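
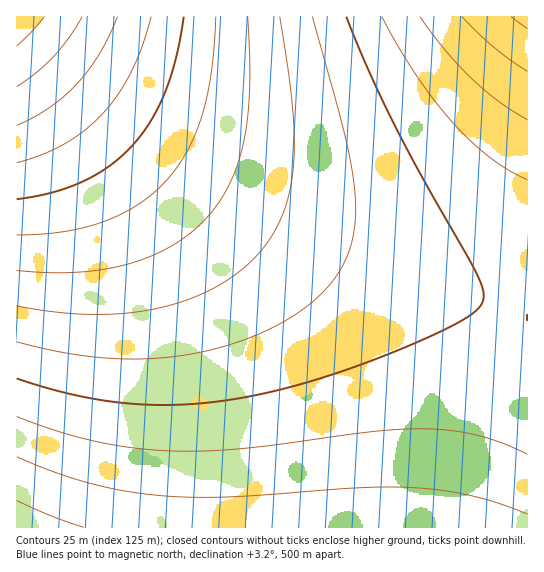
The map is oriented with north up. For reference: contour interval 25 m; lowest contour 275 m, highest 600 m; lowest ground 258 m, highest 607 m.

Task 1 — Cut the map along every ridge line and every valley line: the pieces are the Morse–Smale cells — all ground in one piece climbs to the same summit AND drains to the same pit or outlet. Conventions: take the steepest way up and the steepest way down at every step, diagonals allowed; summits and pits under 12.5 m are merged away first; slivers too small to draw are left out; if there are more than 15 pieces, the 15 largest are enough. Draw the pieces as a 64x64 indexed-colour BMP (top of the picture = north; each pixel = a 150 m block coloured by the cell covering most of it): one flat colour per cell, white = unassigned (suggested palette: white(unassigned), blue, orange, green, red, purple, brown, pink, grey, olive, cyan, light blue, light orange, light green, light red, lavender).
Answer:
<image width="64" height="64" href="data:image/bmp;base64,Qk12CAAAAAAAAHYAAAAoAAAAQAAAAEAAAAABAAQAAAAAAAAIAAATCwAAEwsAABAAAAAAAAAA////ALR3HwAOf/8ALKAsACgn1gC9Z5QAS1aMAMJ34wB/f38AIr28AM++FwDox64AeLv/AIrfmACWmP8A1bDFABEREREREREREREREREREREREREREREREREREREREREREREREREREREREREREREREREREREREREREREREREREREREREREREREREREREREREREREREREREREREREREREREREREREREREREREREREREREREREREREREREREREREREREREREREREREREREREREREREREREREREREREREREREREREREREREREREREREREREREREREREREREREREREREREREREREREREREREREREREREREREREREREREREREREREREREREREREREREREREREREREREREREREREREREREREREREREREREREREREREREREREREREREREREREREREREREREREREREREREREREREREREREREREREREREREREREREREREREREREREREREREREREREREREREREREREREREREREREREREREREREREREREREREREREREREREREREREREREREREREREREREREREREREREREREREREREREREREREREREREREREREREREREREREREREREREREREREREREREREREREREREREREREREREREREREREREREREREREREREREREREREREREREREREREREREREREREREREREREREREREREREREREREREREREREREREREREREREREREREREREREREREREREREREREREREREREREREREREREREREREREREREREREREREREREREREREREREREREREREREREREREREREREREREREREREREREREREREREREREREREREREREREREREREREREREREREREREREREREREREREREREREREREREREREREREREREREREREREREREREREREREREREREREREREREREREREREREREREREREREREREREREREREREREREREREREREREREREREREREREREREREREREREREREREREREREREREREREREREREREREREREREREREREREREREREREREREREREREREREREREREREREREREREREREREREREREREREREREREREREREREREREREREREREREREREREREREREREREREREREREREREREREREREREREREREREREREREREREREiEREREREREREREREREREREREREREREREREREREREiIiIRERERERERERERERERERERERERERERERERERESIiIiIhERERERERERERERERERERERERERERERERERIiIiIiIiEREREREREREREREREREREREREREREREREiIiIiIiIiIRERERERERERERERERERERERERERERESIiIiIiIiIiIhERERERERERERERERERERERERERERIiIiIiIiIiIiIiERERERERERERERERERERERERERESIiIiIiIiIiIiIiIRERERERERERERERERERERERERIiIiIiIiIiIiIiIiIhERERERERERERERERERERERESIiIiIiIiIiIiIiIiIiEREREREREREREREREREREREiIiIiIiIiIiIiIiIiIiIRERERERERERERERERERERIiIiIiIiIiIiIiIiIiIiIhERERERERERERERERERESIiIiIiIiIiIiIiIiIiIiIiEREREREREREREREREREiIiIiIiIiIiIiIiIiIiIiIiIRERERERERERERERERIiIiIiIiIiIiIiIiIiIiIiIiIhERERERERERERERERIiIiIiIiIiIiIiIiIiIiIiIiIiERERERERERERERESIiIiIiIiIiIiIiIiIiIiIiIiIiIRERERERERERERESIiIiIiIiIiIiIiIiIiIiIiIiIiIhEREREREREREREiIiIiIiIiIiIiIiIiIiIiIiIiIiIiEREREREREREREiIiIiIiIiIiIiIiIiIiIiIiIiIiIiIRERERERERERIiIiIiIiIiIiIiIiIiIiIiIiIiIiIiIhERERERERERIiIiIiIiIiIiIiIiIiIiIiIiIiIiIiIiERERERERERIiIiIiIiIiIiIiIiIiIiIiIiIiIiIiIiIRERERERESIiIiIiIiIiIiIiIiIiIiIiIiIiIiIiIiIhERERERESIiIiIiIiIiIiIiIiIiIiIiIiIiIiIiIiIiERERERESIiIiIiIiIiIiIiIiIiIiIiIiIiIiIiIiIiIRERERESIiIiIiIiIiIiIiIiIiIiIiIiIiIiIiIiIiIhERERESIiIiIiIiIiIiIiIiIiIiIiIiIiIiIiIiIiIiERERESIiIiIiIiIiIiIiIiIiIiIiIiIiIiIiIiIiIiIRERESIiIiIiIiIiIiIiIiIiIiIiIiIiIiIiIiIiIiIhERESIiIiIiIiIiIiIiIiIiIiIiIiIiIiIiIiIiIiIiERESIiIiIiIiIiIiIiIiIiIiIiIiIiIiIiIiIiIiIiIRESIiIiIiIiIiIiIiIiIiIiIiIiIiIiIiIiIiIiIiIhESIiIiIiIiIiIiIiIiIiIiIiIiIiIiIiIiIiIiIiIiESIiIiIiIiIiIiIiIiIiIiIiIiIiIiIiIiIiIiIiIiISIiIiIiIiIiIiIiIiIiIiIiIiIiIiIiIiIiIiIiIiIiIiIiIiIiIiIiIiIiIiIiIiIiIiIiIiIiIiIiIiIiIi"/>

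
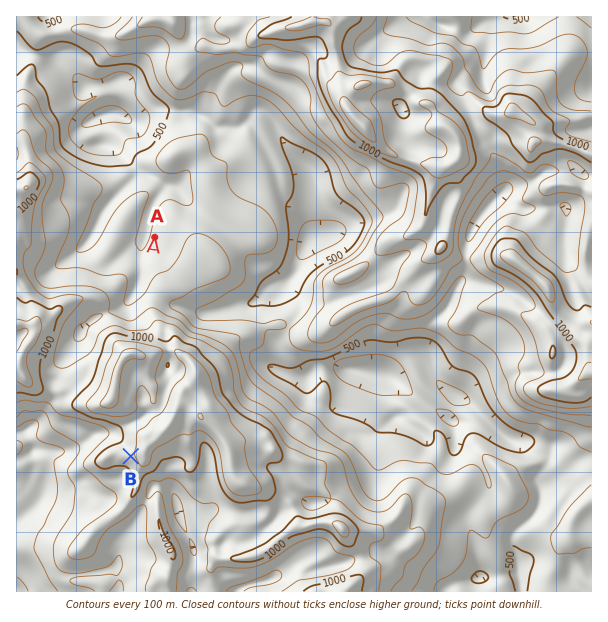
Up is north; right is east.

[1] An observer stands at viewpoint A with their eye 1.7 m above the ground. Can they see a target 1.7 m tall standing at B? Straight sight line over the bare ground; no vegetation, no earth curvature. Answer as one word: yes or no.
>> no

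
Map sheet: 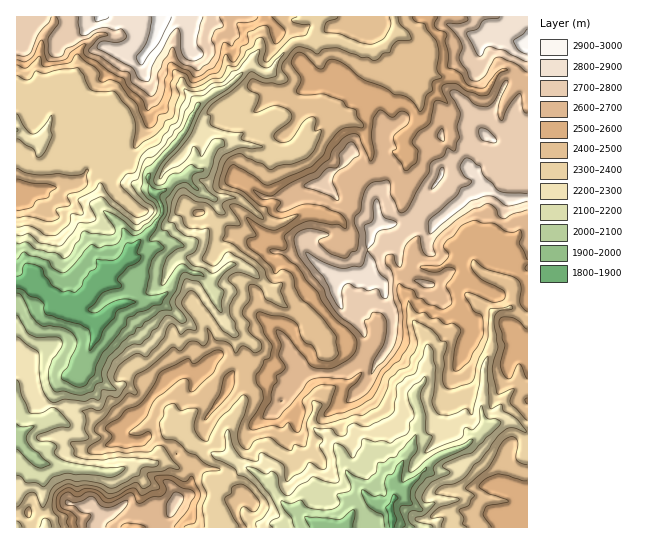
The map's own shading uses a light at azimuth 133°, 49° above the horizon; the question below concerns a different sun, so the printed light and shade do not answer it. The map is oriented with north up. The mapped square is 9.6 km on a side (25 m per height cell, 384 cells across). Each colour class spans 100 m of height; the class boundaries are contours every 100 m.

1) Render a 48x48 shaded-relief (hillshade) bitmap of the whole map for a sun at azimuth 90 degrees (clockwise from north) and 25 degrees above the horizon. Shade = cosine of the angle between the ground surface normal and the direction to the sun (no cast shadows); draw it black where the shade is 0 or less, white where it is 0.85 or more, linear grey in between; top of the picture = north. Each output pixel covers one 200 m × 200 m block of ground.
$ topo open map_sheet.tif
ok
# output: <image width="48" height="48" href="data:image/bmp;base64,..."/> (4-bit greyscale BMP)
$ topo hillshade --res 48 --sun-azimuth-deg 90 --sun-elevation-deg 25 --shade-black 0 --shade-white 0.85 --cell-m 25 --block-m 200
<image width="48" height="48" href="data:image/bmp;base64,Qk32BAAAAAAAAHYAAAAoAAAAMAAAADAAAAABAAQAAAAAAIAEAAATCwAAEwsAABAAAAAAAAAAAAAAABEREQAiIiIAMzMzAERERABVVVUAZmZmAHd3dwCIiIgAmZmZAKqqqgC7u7sAzMzMAN3d3QDu7u4A////AEiRABa7l2aszaZqy7vKh2NK1gAyNFRFeFlwAUZ6qHWM7pV4re2VaKh7swIBRERXdjhABWuDmVNc/pVoz9llerq6lxAUQyRWZldAFVmROEA57qZq3WaoiJuXuRADVDJGeJhiRmiEIwCJvaiL2SWpaMt6yFMCQwFImal1Z3d3QjRVipvLdjSZfMeLuEhgNDInmblDNFZ3ZmQmq8pkh0WIraaamlSmE0MVq0REMiNmeKdqqJk1lleLzHeoipNJpyACrQFVZjAliLuZZrgkl2adyGqXeac1i6MBe2VFYwAmmrunNsohZ3fNhpl4icg1eapSRlaGQ0MiStuXRKthA5rLRpiKqrk0iKllECWIVnQSNquHZGulAGzcUVmrzMckeLhDEUe6h1IiE0mWd1i4IDrccyW97cYTaLgkQlndqDEAEkaYeXenI1eblkN9/ckgSLoTeFrduVAARDRoeaiXQ1Zohnlr7LtgGNoSeHrcy3AANkNGZqp3YzOclSVmzd1wBtwheKq7zJMAJUJVZWuXcQbMlkJEje6SA71gR7qJvMcQIzJWZ3mWMBm6hkFGXP+TIo2AR8qHm7cyIiFXRapREmq5ZCFoXP1jVG2QasypmYdCIyJmBsgRFYmnMAWoXfpFV4yDi9y6lUeFRDMQO7MCWJhUEDqXfudFiruXUty5Z2RoZVIAfJISamJDAIl2r7RHzKZ6cblTaadWVDcga3ETiTIhAYhm3oNryniacqczerpkVCRkdzE4UUQABJhp3IiJu6qHQ6cji7qWQyJ2InpTAEQASYZryqqIm6dWZWVEjMmKgyEjInlAAlMFqnRKuadry4V4ZUM2rLiLpUQzECUyRmEpuoMoqaZ9yod2VGQ4zaaMllIiQyRUVUEnmpMHqIZ7y6hlVmVZzJnIKKIBR2VDiVImiFAViYdpzJdViXeKus2BCPkAWqQXcUmGZTM1qmVmm6hFiaqZvdohjecBinJCA0aHVXY1u1NnWKlTeYiau7lI38QDlAEQV0RmeJdFq3JIdWiYiIiIibl73oalIAA5uEIkeahmioMmhmiZiJh3d4mZv6KKcQBaqGQxFZqGiYQUdXqYiKlmd4mHncYplQBJmHZSAEm4eYQ0VWmYiLpkeIh2asxzeXI3dmdkABnIeXVVVWd5mJdVaIh2Rq3VGIVFVWiGMBeWinNHdUWKlxWXd3eHQn3rIlV4ZVeHZEZDeaY1Y0epiDaoZ3eHMGzvcEVniGZ3dmQkd6okY1iYeFiXZ3d1EFz/sRZlZ3Z3ZVVGiJgjU3iHeHmGd3djAG3/uEBGVWZndmV4qZdBF7hGh4mGd0RhAZ/6WrgRZ2Q1d4iZmJhBR2hVmYiIdTIhAs/kKb20dxAmh4mYiJhTQRm4ZphWmCABJt6RSu3NRDBZdpqXd4dRAUnIMbtCyQAkZ72BfPzNZINJdpqWVXdSATeUIpximmFGVXyknNu9o5yYd2VohmZBARVlVVqUVYpkRFq2nLrNlXq7ZWZ4qVQhEURXdlenQzV3Zli4nLupmruZZGZ4pzMiVTNWZg=="/>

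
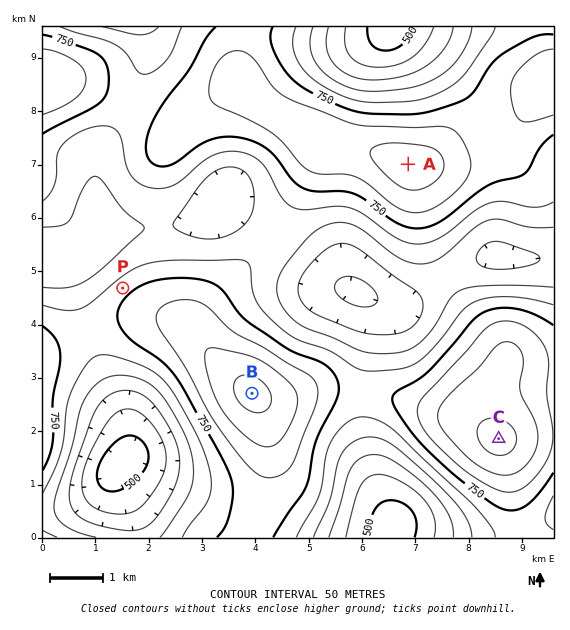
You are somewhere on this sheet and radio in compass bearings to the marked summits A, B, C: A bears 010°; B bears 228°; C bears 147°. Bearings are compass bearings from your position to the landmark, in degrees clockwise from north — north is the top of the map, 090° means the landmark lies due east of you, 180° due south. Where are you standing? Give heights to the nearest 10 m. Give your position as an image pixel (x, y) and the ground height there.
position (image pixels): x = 389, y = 270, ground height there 610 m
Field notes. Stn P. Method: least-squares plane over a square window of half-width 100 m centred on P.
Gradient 8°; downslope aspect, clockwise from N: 320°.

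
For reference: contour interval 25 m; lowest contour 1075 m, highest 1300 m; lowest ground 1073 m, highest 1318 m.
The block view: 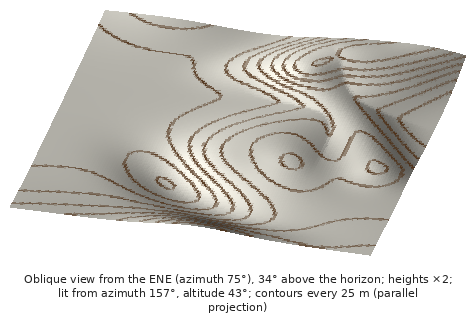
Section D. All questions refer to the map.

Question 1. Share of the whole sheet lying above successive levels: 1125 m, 75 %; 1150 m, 58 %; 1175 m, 48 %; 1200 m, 39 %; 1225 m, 22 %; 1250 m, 9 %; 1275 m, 5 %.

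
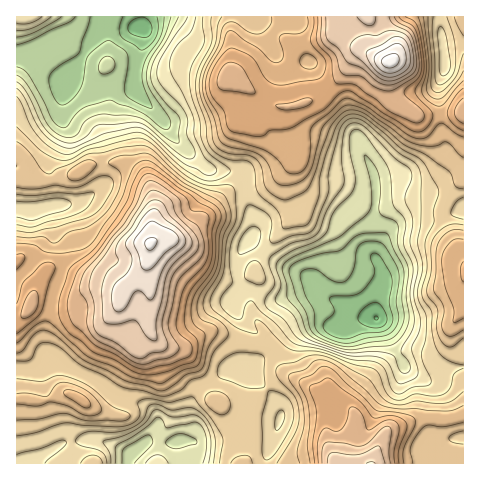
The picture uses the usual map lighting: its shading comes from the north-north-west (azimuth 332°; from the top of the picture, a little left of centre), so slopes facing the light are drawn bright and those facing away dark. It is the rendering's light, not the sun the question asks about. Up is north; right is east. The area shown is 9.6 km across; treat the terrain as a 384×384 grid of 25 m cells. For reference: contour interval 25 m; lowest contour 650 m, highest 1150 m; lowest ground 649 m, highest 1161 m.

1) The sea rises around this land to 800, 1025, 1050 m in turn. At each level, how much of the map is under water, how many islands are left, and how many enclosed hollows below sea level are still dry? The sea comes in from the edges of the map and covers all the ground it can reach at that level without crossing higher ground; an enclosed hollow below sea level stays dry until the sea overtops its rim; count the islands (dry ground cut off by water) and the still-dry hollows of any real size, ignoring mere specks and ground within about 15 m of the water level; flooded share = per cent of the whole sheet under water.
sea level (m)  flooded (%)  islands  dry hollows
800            10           0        1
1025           90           1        0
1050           92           1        0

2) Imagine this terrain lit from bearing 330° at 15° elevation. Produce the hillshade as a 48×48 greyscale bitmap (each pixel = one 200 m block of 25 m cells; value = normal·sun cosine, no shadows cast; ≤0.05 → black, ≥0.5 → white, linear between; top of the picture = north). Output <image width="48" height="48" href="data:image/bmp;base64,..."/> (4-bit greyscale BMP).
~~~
<image width="48" height="48" href="data:image/bmp;base64,Qk32BAAAAAAAAHYAAAAoAAAAMAAAADAAAAABAAQAAAAAAIAEAAATCwAAEwsAABAAAAAAAAAAAAAAABEREQAiIiIAMzMzAERERABVVVUAZmZmAHd3dwCIiIgAmZmZAKqqqgC7u7sAzMzMAN3d3QDu7u4A////AGZ4iJunRYu5iYm6mYd6uYmqmruFNGZneGZneImnQ1mpiYmqmIdpupmqmauVMld3iFVVZ2dlMRR3Z3iZh3dou6qqqZu2MTZ2d1RERUMyEABWRFZ4d3Znq7qpmXi5YyRVRFRERDISMgAlQzRmZnZmirqYiHe9qGVmVVVEREM1d1ITMzRWZndleamIeIit3KmZmGZmVVZniHQhM0Z3d3dlZ4iIiJiK3cu7uoiIiImHdkMhI0eZiIh2VniIiZh4rMuqqpmaqqmGVDIjIjV5iIiHZ5mYiZh2irqYmYiJqpdURCEjIRJHh3iIibupmZmGeal3iGZ3h2QzQyISEQE1Z3eJmru7u7uod4h3dzVmZlQzNEMyMiIkVmZ4mr3u7u3Kh4iGViRVVVVDRWZEVlQjRWZ3ib3///7cupmGRCJFVVZUVndVZ4ZEV3d3iJvMzN7u3LqXQyElVmd2VWdlVniHeJiIh3d3eJvN3LqpZFIld3mXVFZURFeZmZiJh2VVVneKu6mqhpU2iImYZVZTMzV4iIiIiHZmZlVYmpiJh6hVmXeZhlZTMyJFZ4dVd3d2ZVVYqqh3d5p1ipiJl2ZUMyATVnZDRmZmVVVYq7uHd4mGeqmZmXZTMyABR3ZURWZmVVZnm8y5h3iHebypmoZTIiEAN4dlRFZmZVZniry5iGeZib3aiZdTESIQN5lkMjRWZVZ3eJq5iIiKqa3tmIdUISIhJZp0IRI1VVVnd4mqmbqZmZvf2ph1QzQxE3mFIRATRERGiZm7qcy6qZm+/sqYd2YxEkeYQiETRDNFiqq8u7zcu7q87+ypmZdCEkV4dUIkVUVVeambzJm8zMu83u2oiIl0M0VndmQjVmZmZ4mIiWVniZq8ze24dnmoZVZWZmUyRWZ3d4iXZTMiNFeKzMy6iIq6dmZlVVVDNFZ4iIiIZEQzMyNoq8y6qrzLl3d2VERVRFZ4iZiIdXZndkI1isy6qrvMqIiHZDNFZVZ4iJh3d4d4q6ZFaLy6qqmIdmeHdTIkVmZ3dnd2Z3eJreyYiaupqqllQzVmd1IjVmd3ZUVmZniJrf/cu7upmZhlMiNWZ2QiRWZmVDRWZoiJrN7t3cuqmYiHUzRWZ3UyNFZlRDNGZYeJqrzMzduqmZmZZVVmZmUyEkVERDI1VGd4iaqqvMupiZmZhmZmVUMhABMzNEQ1ZlZniaqqqrqXd4iHh3ZmZUMgAAI0RWZniGZniZmZmamGZoh2d3d3d3ZCERNFZ3iby3d3eJmId4h2Z4mHZnd4iYh1IkRVVmac7Yd2Z5l3Znh3d5uod3eImZmXQ0VCABJb/pd2Zoh2ZWmYd5zad3d4iZqpZEVBAAAo3pdmZniHZWrKiJz8mHd4h4mZhUVlIAAVrHd2ZmiZdmrsqIv+uYh4h2Z3d2eadBEli1Vnd2eZiIruyYnOuZiHd3ZleIm8pzEliSI1ZmaJiJnO25msuZmYiJmGeZmryVI2iBACNVZ4Znis26mbuYmpiJu4eId5u3M2eCEAE0VnZVaKzLqauoiZh4q5d3Znm5VGeA=="/>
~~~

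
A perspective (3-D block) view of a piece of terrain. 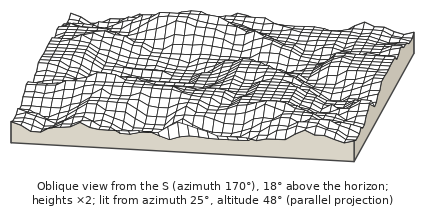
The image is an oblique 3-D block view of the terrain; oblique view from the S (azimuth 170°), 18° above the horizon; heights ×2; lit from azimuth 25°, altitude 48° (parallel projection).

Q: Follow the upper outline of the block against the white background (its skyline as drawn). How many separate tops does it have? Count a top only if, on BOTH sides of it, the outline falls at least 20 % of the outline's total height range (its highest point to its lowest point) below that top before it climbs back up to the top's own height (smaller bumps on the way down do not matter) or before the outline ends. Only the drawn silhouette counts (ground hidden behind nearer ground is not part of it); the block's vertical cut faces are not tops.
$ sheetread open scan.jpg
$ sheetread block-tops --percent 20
1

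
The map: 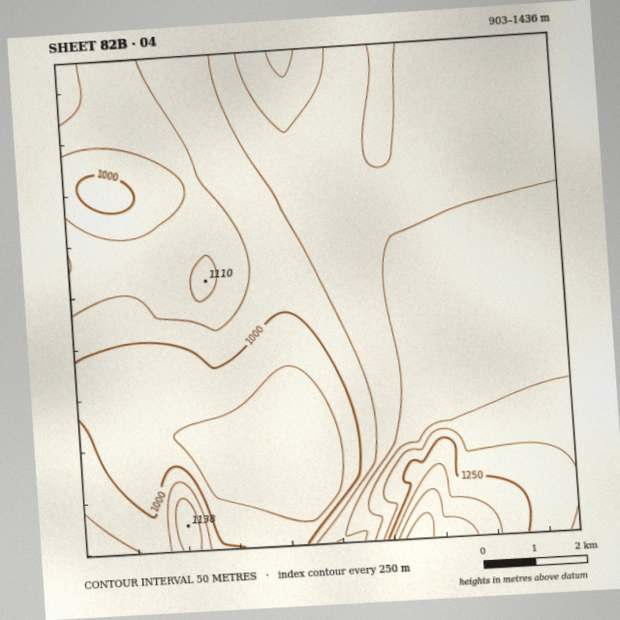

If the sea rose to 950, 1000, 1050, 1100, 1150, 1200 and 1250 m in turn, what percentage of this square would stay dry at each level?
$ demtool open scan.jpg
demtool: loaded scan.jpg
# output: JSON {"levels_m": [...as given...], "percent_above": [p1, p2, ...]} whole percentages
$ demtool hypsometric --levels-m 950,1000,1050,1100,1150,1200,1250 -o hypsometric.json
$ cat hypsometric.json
{"levels_m": [950, 1000, 1050, 1100, 1150, 1200, 1250], "percent_above": [93, 81, 62, 28, 10, 7, 4]}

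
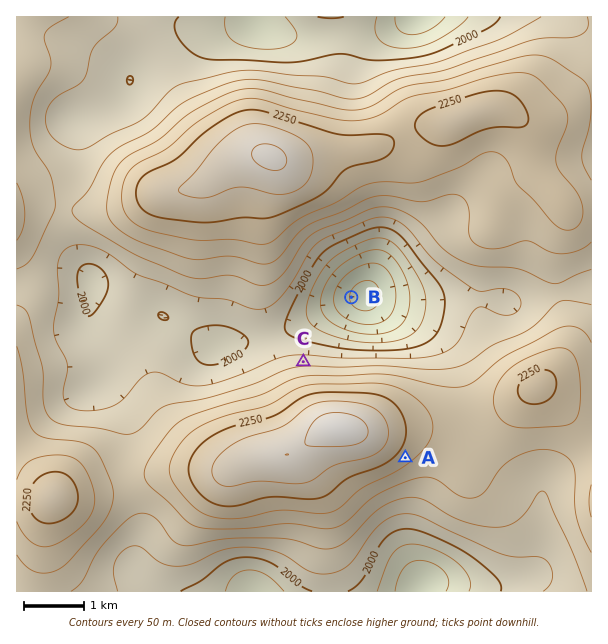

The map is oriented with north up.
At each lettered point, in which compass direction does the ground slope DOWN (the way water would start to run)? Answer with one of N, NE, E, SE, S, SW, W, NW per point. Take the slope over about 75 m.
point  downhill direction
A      SE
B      E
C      N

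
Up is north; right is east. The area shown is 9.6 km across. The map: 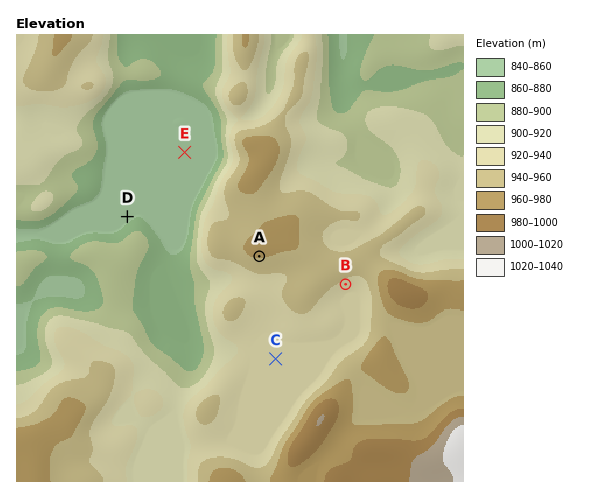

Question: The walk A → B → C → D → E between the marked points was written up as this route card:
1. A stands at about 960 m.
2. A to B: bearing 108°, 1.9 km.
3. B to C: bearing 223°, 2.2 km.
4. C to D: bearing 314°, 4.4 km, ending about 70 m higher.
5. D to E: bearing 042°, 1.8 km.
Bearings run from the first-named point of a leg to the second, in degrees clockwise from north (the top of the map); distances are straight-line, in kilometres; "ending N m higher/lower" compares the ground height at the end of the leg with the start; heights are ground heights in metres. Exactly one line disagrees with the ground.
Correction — Line 4: it should read "ending about 70 m lower".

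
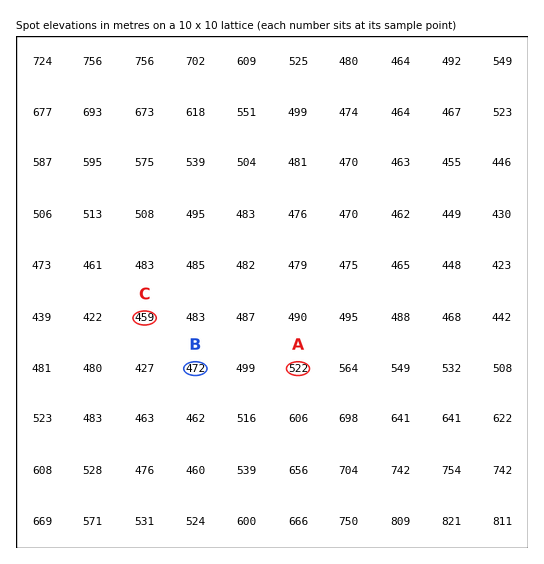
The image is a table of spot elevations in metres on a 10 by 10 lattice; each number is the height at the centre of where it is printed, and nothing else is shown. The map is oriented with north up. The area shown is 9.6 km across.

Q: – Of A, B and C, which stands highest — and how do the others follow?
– A B C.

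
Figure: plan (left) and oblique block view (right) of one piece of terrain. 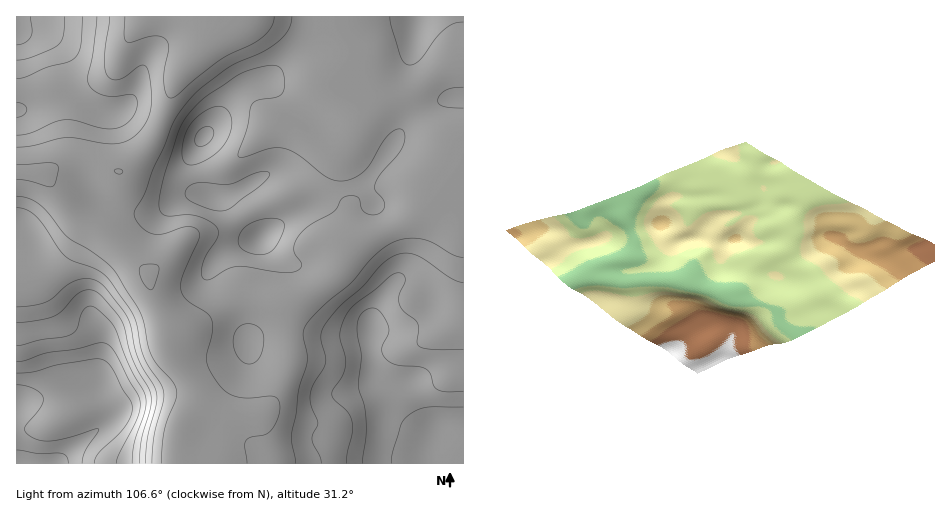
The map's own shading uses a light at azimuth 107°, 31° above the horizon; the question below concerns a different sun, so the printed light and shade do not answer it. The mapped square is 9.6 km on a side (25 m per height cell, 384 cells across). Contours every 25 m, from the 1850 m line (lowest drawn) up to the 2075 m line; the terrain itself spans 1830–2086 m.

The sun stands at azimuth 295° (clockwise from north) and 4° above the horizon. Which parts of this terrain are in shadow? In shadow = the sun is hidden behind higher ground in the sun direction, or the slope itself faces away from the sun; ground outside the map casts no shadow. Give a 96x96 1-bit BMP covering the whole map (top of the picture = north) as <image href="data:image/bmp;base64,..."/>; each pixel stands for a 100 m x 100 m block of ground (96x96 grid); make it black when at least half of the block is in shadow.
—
<image width="96" height="96" href="data:image/bmp;base64,Qk2+BAAAAAAAAD4AAAAoAAAAYAAAAGAAAAABAAEAAAAAAIAEAAATCwAAEwsAAAIAAAAAAAAA////AAAAAAAAD/3///gAAAAAAAAAB/////gAAAAAAAAAA/////gAAAAAAAAAAf////gAAAAAAAAAAH////gAAAAAAAAAAD////AAAAAAAAAAAA///+AAAAAAAAAAAAf//+AAAAAAAAAAAAP//8AAAAAAAAAAAAP//8AAAAAAAAAAAAH//4AAAAAAAAAAAAD//4AAAAAAAAAAAAD//4AAAAAAAAAAAAB//wAAAAAAAAAAAAB//gAAAAAAAAAAAAB//gAAAAAAAAAAAAD//AAAAAAAAAAAAAH//AAAAAAAAAAAAAP/+AAAAAAAAAAAAAP/+AAAAAAAAAAAAAP/+AAAAAAAAAAAAAf/8AAAAAAAAAAAAAf/8AAAAAAAAAAAAAf/8AAAAAAAAAAAAAf/4AAAAAAAAAAAAAf/4AAAAAAAAAAAAAf/wAAAAAAAAAAAAAf/gAAAAAAAAAAAAAf/gAAAAAAAAAAAAAP/AAAAAAAAAAAAAAP+AAAAAAAAAAAAAAP8AAAAAAAAAAAAAAP4AAAAAAAAAAAAAAfwAAAAAAAAAAAAAAfgAAAAAAAAAAAAAA/AAAAAAAAAAAAAAA+AAAAAAAAAAAAAAA8AAAAAAAAAAAAAAA4AAAAAAAAAAAAAAAAAAAAAAAAAAAAAAAAAAAAAAAAAAAAAAAAAAAAAAAAAAAAAAAAAAAAAAAAAAAAAAAAAAAAAAAAAAAAAAAAAAAAAAAAAAAAAAAAAAAAD8AAAAAAAAAAAAAAD+AAAAAAAAAAAAAAD+AAAAAAAAAAAAAAB+AAAAAAAAAAAAAAA+AAAAAAAAAAAAAAAAAAAAAAAAAAAAAAAAAAAAAAAAAAAAAAAAAAAAAAAAAAAAAAAAAAAAAAAAAAAAAAAAAAAAAAAAAAAAAAAAAAAAAAAAAAAAAAAAAAAAAAAAAAAAAAAAAAAAAAAAAAAAAAAAAAAAAAAAAAAAAAAAAAAAAAAAAAAAAAAAAAAAAAAAAAAAAAAAAAAAAAAAAAAAAAAAAAAAAAAAAAAAAAAAAAAAAAAAAAAAAAAAAAAAAAAAAAAAH4AAAAAAAAAAAAAAH+AAAAAAAAAAAAAAH/AAAAAAAAAAAAAAD/AAAAAAAAAAAAAAD/AAAAAAAAAAABwAB/AAAAAAAAAAAD8AA/AAAAAAAAAAAD8AAOAAAAAAAAAAAD+AAAAAAAAAAAAAAB+AAAAAAAAAAAAAAA+AAAAAAAAAAAAAAA/AAAAAAAAAAAAAAAfAAAAAAAAAAAAAAAfAAAAAAAAAAAAAAAPAAAAAAAAAAAAAAAPAAAAAAAAAAAAAAAHgAAAAAAAAAAAAAAHgAAAAAAAAAAAAAAHgAAAAAAAAAAAAPgDAAAAAAAAAAAAAfwAAAAAAAAAAAAAA/4AAAAAAAAAAAAAA/4AAAAAAAAAAAAAA/4AAAAAAAAAAAAAA/8AAAAAAAAAAAAAA/8AAAAAAAAAAAAAA/8AAAAAAAAAAAAAA/8AAAAAAAAAAAAAA/8AAAAAAAAAAAAAAf4AAAAAAAAAAAAAAfwAAAAAAAAAAAA="/>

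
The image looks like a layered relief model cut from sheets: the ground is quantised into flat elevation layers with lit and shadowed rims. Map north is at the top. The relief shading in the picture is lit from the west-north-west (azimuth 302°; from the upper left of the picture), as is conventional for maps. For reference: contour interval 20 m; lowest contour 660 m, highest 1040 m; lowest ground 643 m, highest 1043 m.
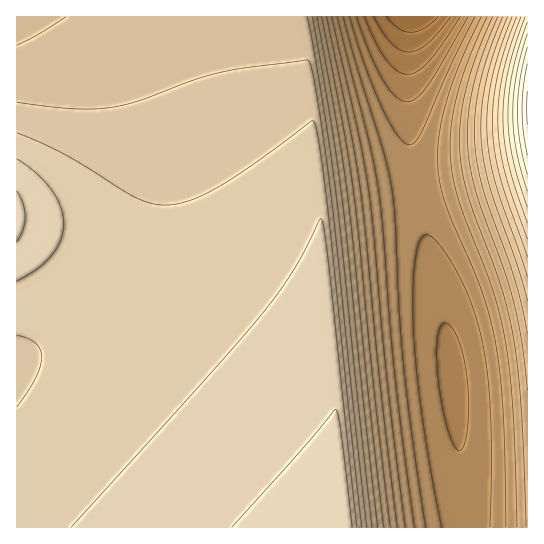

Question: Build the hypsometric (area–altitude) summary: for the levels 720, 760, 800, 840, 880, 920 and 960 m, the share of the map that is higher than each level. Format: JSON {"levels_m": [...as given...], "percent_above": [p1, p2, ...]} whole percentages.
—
{"levels_m": [720, 760, 800, 840, 880, 920, 960], "percent_above": [97, 84, 76, 71, 68, 57, 18]}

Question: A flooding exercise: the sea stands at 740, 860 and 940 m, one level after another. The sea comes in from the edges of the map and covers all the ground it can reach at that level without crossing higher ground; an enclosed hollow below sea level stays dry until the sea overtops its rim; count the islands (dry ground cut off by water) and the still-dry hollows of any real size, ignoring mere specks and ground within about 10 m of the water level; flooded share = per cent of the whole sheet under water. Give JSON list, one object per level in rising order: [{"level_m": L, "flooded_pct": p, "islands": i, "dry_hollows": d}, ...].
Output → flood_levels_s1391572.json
[{"level_m": 740, "flooded_pct": 10, "islands": 0, "dry_hollows": 0}, {"level_m": 860, "flooded_pct": 31, "islands": 0, "dry_hollows": 0}, {"level_m": 940, "flooded_pct": 54, "islands": 0, "dry_hollows": 0}]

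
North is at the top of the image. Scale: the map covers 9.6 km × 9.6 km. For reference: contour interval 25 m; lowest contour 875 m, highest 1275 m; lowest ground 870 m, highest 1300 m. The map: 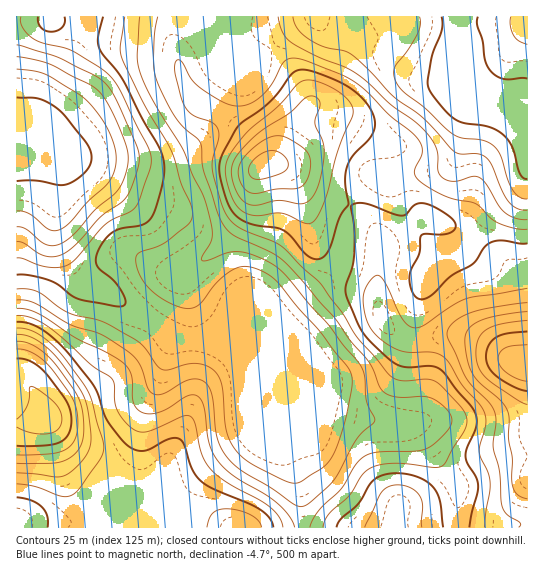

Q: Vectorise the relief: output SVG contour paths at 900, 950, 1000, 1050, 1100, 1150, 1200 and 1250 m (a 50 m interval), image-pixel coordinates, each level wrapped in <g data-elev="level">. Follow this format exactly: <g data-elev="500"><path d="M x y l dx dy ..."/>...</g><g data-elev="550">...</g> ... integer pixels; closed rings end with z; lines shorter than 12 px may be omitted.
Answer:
<g data-elev="900"><path d="M17 69l18 2 11 4 39 24 13 15 9 14 7 17 2 13-2 13-5 11-22 20-17 20-8 7-7 2-5-1-20-16-7-3-6 0"/></g><g data-elev="950"><path d="M17 45l42 13 35 17 10 7 7 9 7 12 19 43 2 12-5 21-8 19-25 19-22 24-12 11-10 4-11 0-8-3-15-10-6-1"/></g><g data-elev="1000"><path d="M527 179l-4-1-3-4-8-27-9-12-14-8-24-4-10-4-10-9-15-19-2-6 0-7 4-24 10-24 0-13"/><path d="M38 17l0 5 3 5 5 4 5 1 7-2 4-3 3-5-1-5"/><path d="M103 17l-5 21 1 11 25 33 18 36 17 29 5 18-2 22-6 22-5 9-9 7-20 3-9 4-10 10-7 13 0 6 1 5 20 19 7 12 1 6-2 3-5 0-36-6-9-4-14-10-9-5-20-6-13 0"/><path d="M478 17l-1 8 6 16 2 18 5 11 7 6 6 3 24 0"/></g><g data-elev="1050"><path d="M527 210l-10-2-8-6-7-12-10-25-6-8-8-3-17 0-7-3-29-32-32-23-38-39-9-6-21-4-16-8-12-10-4-12"/><path d="M140 17l-3 40 4 17 13 28 30 49 8 23 11 22 6 17 3 14 0 10-2 7-8 13 0 4 7-1 20-8 13 0 23 8 17 11 45 52 16 22 17 20 5 12 1 24 9 17-1 4-17 17-19 35-7 9-22 21-6 2-5 0-28-19-28-16-16-15-6-10-3-10-6-43-6-11-7-3-8 0-25 14-6 2-5-1-7-7-5-17-4-8-12-12-25-16-34-11-32-20-9-3-9 0"/></g><g data-elev="1100"><path d="M283 527l-4-10-9-10-44-25-16-14-8-14-7-29-4-8-4-2-4 1-36 16-6 0-7-2-9-9-8-11-2-9-1-18-3-5-20-13-25-24-20-16-16-8-13-1"/><path d="M527 229l-12-1-16-5-9-5-15-14-28-7-26-15-5-5-2-4 8-20 0-7-4-7-8-8-21-17-25-25-19-13-42-16-8-2-6 1-6 4-12 22-10 12-12 7-14 2-13-4-22-15-9-9-9-16-3-2-3 1-1 5 0 8 6 24 4 9 9 9 19 7 5 7 1 8-6 20-1 12 10 35 8 14 12 10 39 17 37 35 24 32 15 24 33 39 11 5 25-2 9 2 24 24 7 10 1 7-2 8-22 35-9 2-27-3-16-1-12 2-9 3-8 7-13 21-20 18-4 7-2 6"/></g><g data-elev="1150"><path d="M262 527l-4-6-8-6-12-5-12-1-8 1-5 3-4 5-2 9"/><path d="M422 527l1-21-3-9-9-9-13-3-9 2-7 5-17 35"/><path d="M17 484l18 3 26 9 10-1 8-6 19-27 5-8 1-7-13-49-11-19-19-25-15-15-15-8-14-3"/><path d="M527 288l-61 11-15 7-26 19-10 3-6-2-6-7-17-35-7-8-4 0-4 3-5 8-2 7-1 11 3 13 4 9 7 9 12 9 12 6 9 1 21 0 11 4 7 7 14 23 20 24 3 13-6 23-1 7 9 20 2 12-6 42"/><path d="M305 223l5 0 4-2 8-14 6-17 10-39 14-33 1-7-3-9-10-9-17-10-14-3-6 1-5 3-20 22-32 27-17 22-4 15 2 12 5 15 5 9 6 5 6 3 8 2 25-3z"/></g><g data-elev="1200"><path d="M17 463l36 0 14-4 8-5 5-7 3-8 1-10-1-18-4-12-21-32-11-11-10-9-11-5-9-1"/><path d="M527 312l-30 4-18 5-10 8-3 5-1 7 3 20 5 13 7 9 21 18 7 10 1 8 0 20 3 20 1 27 5 9 9 4"/><path d="M250 193l8 0 20-4 17 0 7-3 5-7 3-9 0-11-3-7-10-9-15-7-11 1-12 6-14 14-7 12 0 6 3 8 4 6z"/></g><g data-elev="1250"><path d="M17 446l28-1 14-3 6-3 4-5 2-13-1-10-3-9-21-29-15-11-8-3-6 0"/><path d="M527 331l-20 2-10 4-8 8-3 12 3 10 8 9 17 11 13 4"/></g>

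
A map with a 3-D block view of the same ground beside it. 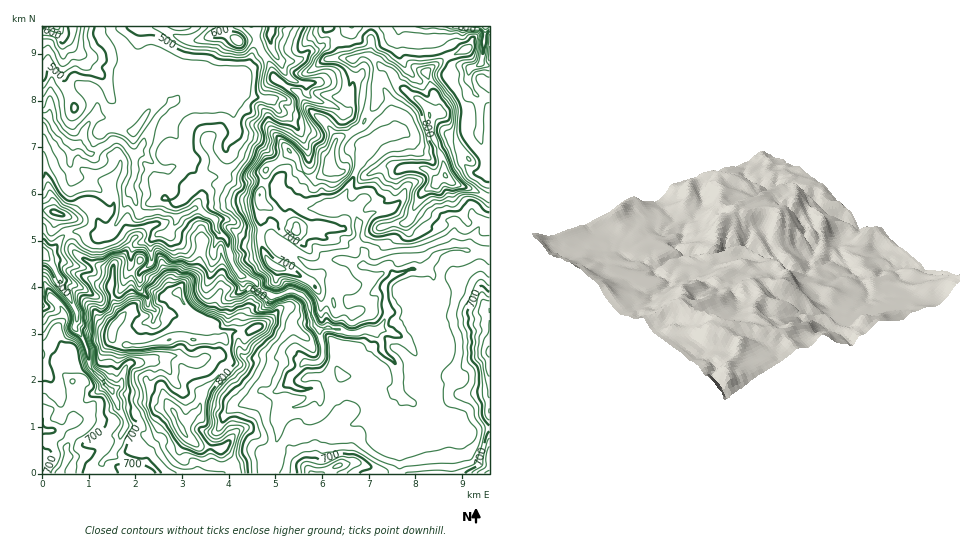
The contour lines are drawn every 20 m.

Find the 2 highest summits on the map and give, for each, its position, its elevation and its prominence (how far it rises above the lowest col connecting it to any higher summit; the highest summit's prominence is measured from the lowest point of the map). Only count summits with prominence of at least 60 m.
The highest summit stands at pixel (183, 430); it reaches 863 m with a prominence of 449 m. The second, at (445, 175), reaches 862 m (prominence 235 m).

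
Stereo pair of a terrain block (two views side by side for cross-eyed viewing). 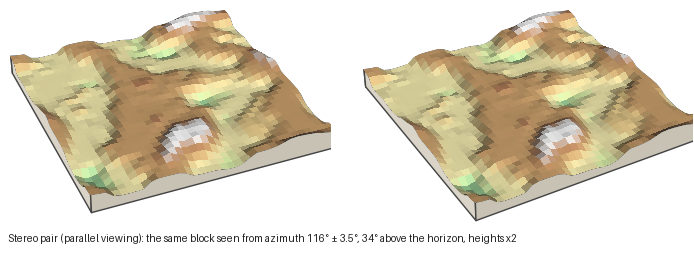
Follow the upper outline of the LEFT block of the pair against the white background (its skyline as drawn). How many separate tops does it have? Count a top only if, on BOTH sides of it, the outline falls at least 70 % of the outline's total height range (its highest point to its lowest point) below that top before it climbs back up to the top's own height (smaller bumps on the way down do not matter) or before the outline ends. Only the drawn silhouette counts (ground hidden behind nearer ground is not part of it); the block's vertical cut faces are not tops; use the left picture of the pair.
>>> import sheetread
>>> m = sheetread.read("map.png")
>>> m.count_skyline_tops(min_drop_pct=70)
0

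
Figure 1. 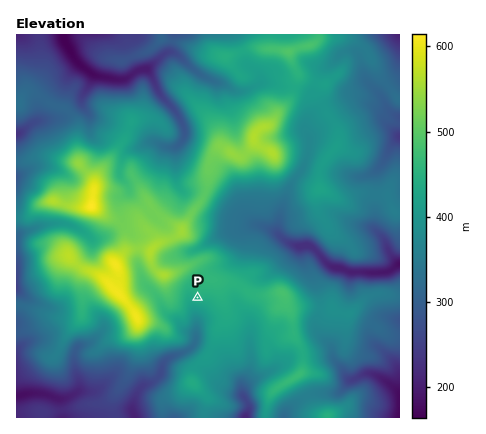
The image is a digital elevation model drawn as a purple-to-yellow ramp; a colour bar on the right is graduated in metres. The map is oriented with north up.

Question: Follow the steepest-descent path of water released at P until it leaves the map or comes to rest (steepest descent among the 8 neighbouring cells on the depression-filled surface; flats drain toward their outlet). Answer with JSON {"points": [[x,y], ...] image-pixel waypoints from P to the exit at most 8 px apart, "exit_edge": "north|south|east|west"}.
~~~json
{"points": [[198, 298], [194, 306], [194, 314], [196, 322], [196, 330], [196, 338], [192, 346], [186, 352], [178, 354], [170, 358], [162, 366], [160, 374], [154, 382], [146, 384], [138, 392], [134, 400], [132, 408], [134, 416], [134, 418]], "exit_edge": "south"}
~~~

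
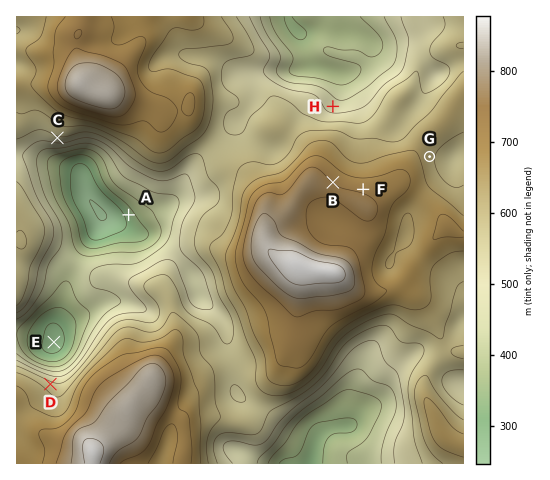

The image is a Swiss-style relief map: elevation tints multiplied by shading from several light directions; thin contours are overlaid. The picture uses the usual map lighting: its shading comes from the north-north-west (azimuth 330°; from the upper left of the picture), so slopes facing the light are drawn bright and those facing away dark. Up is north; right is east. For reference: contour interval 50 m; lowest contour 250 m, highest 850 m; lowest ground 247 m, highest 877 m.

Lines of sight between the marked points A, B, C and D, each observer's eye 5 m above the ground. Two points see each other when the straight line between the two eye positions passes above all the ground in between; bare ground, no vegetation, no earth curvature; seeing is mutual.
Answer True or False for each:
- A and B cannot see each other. True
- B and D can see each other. False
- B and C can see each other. False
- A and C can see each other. True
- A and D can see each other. False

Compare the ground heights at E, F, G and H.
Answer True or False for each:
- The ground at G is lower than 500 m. False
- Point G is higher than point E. True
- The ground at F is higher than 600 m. True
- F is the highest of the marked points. True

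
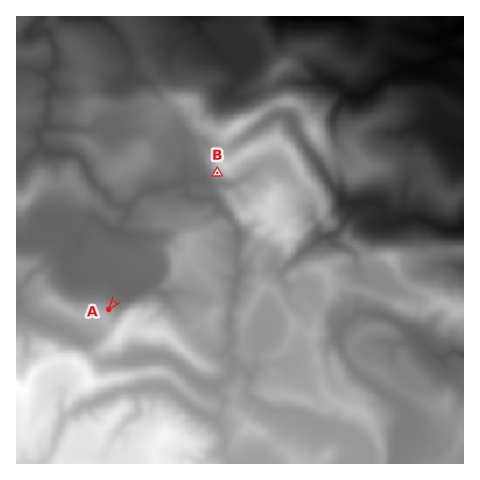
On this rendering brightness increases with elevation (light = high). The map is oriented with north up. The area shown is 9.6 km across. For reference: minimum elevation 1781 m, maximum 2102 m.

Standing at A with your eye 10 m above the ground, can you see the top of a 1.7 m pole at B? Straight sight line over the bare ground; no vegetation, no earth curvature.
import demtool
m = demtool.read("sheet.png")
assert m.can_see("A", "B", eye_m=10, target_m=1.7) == True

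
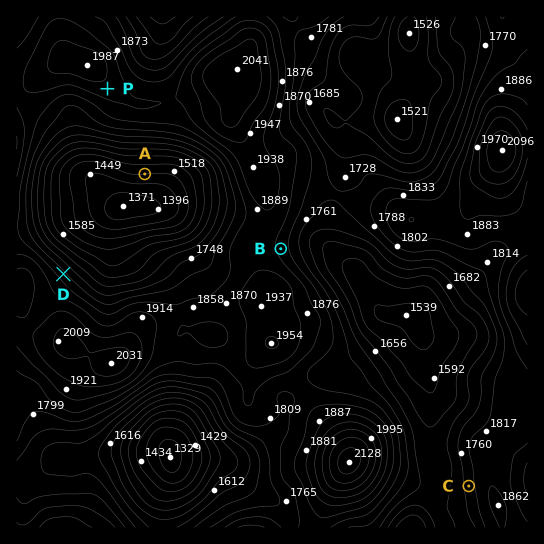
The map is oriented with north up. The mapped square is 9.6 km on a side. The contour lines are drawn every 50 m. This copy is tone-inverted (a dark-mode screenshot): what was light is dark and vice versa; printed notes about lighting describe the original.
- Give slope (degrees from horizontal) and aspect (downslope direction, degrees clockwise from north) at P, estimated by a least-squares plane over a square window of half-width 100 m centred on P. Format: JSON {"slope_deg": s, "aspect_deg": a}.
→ {"slope_deg": 7, "aspect_deg": 177}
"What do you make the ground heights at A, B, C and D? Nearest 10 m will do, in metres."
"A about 1500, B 1830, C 1770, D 1820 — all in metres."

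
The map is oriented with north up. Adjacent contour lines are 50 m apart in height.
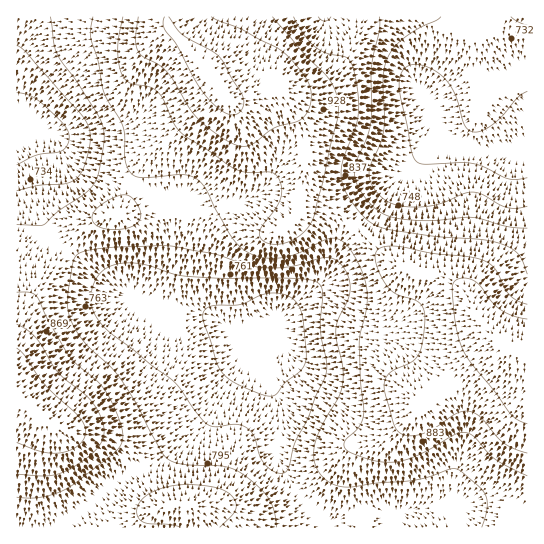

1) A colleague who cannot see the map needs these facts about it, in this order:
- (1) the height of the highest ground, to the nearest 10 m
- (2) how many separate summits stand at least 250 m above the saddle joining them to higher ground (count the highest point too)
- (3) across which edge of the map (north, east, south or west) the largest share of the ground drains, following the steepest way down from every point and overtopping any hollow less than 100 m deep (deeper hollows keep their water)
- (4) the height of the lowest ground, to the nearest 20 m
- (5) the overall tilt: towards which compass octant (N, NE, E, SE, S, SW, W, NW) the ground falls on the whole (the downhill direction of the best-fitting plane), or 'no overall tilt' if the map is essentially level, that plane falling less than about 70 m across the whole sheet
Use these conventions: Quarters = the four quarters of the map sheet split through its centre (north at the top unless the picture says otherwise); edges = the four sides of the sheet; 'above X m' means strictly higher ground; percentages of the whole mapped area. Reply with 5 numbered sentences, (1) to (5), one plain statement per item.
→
(1) The highest point reaches roughly 1010 m.
(2) Counting only tops that stand 250 m proud, the map has 1 summit.
(3) Most of the ground drains across the southern edge.
(4) The lowest point is down at roughly 680 m.
(5) There is no overall tilt: the best-fitting plane is nearly level.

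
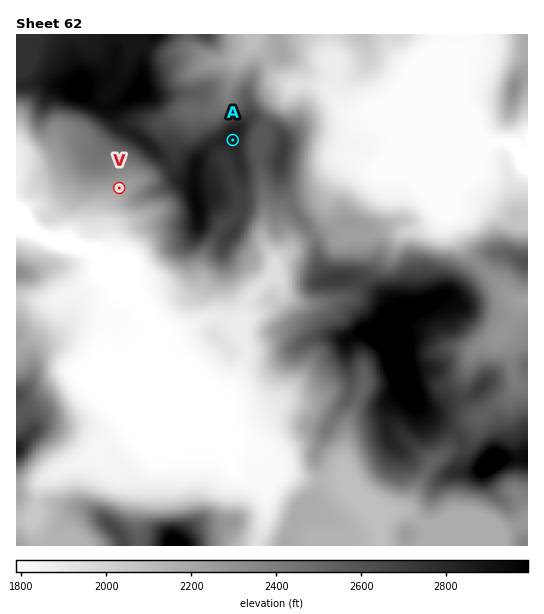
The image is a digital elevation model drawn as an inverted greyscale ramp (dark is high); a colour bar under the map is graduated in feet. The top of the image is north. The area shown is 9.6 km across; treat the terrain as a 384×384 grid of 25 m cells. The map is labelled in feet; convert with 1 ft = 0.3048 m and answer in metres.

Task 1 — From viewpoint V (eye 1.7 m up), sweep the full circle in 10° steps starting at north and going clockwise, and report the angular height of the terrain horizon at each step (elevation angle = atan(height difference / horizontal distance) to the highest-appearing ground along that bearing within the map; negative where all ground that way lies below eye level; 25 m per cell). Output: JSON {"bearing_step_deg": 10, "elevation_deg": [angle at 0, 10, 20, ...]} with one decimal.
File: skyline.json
{"bearing_step_deg": 10, "elevation_deg": [9.5, 10.3, 10.9, 11.4, 11.5, 10.9, 9.8, 9.3, 9.5, 9.1, 8.9, 8.0, 6.8, 4.4, 2.5, 0.7, 0.0, 2.1, 1.2, -0.1, 1.8, 0.2, -0.8, 0.8, -1.7, -2.0, -0.7, 0.8, 2.3, 3.8, 5.1, 6.2, 7.0, 7.3, 7.6, 8.6]}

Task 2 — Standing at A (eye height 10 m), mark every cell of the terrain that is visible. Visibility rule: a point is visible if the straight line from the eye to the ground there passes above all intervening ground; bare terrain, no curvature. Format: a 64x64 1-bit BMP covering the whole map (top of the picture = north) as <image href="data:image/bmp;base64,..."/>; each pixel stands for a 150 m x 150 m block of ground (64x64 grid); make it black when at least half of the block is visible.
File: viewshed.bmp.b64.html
<image width="64" height="64" href="data:image/bmp;base64,Qk0+AgAAAAAAAD4AAAAoAAAAQAAAAEAAAAABAAEAAAAAAAACAAATCwAAEwsAAAIAAAAAAAAA////AAAAAAAABz/B/4AAAAAH/8H5gAAAAA//wP8AAAAAAH/4/wAAAAAAB4D+AAAAAAAAAHwAAAAAAAAAfAAAAAAAAAA4AAAAAAAAABgAAAAAAAAAAAAAAAAAAAAIAAAAAAAAAAwIAAAAAAAAAAwAAAAAAAAADAAAAAAAAAIAAAAAAAAAAAAAAAAAAAAAAAAAAAAAAAAAAAAAAAAAAAAAAAAAAAAAAAAAAAAAAAAAAAAAAAAAAAAAAAAAAAAAAAAAAAAAAAACAAAAAAAA4AIAAAAAAADwhwAAAAAAAP//AAAAAAAA//8AAAAAAAB+fgAAAAAAADw/AAAAAAAAEB/gAAAAAAAQH/wAAAAAABgf/gIAAAAAH5//DwAAAAAf//+zAAAAAB////cAAAAAH/3//wAAAAAf/PP/AAAAIB/kAP8AAAAwHgAAPwAAARA4AAAfAAABGPAAAA8AAAEY4AAADwAAA/jAAAAHAAAD8YAAAAcAAAPxgAAABwAAA/uAAAAEAAAD/4AAAAQAACP/gAAABAAAcfPAAAAAAAD488AAAAMAAfgRwAAADgAH+AGAAAAcAA/wAAAAADwAH/AAAAAAfADD+AAAAAH8AIH4AAAAD/wAAPgAAAB//AAA8AAAf//+AADwAAB///8AAPgAAH3//wAA+AAAef//AAD4AAB7//8AAH+AAHv//w=="/>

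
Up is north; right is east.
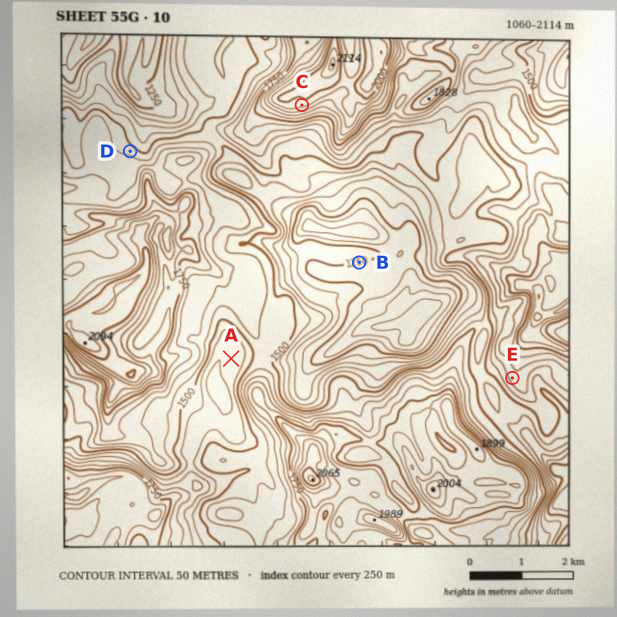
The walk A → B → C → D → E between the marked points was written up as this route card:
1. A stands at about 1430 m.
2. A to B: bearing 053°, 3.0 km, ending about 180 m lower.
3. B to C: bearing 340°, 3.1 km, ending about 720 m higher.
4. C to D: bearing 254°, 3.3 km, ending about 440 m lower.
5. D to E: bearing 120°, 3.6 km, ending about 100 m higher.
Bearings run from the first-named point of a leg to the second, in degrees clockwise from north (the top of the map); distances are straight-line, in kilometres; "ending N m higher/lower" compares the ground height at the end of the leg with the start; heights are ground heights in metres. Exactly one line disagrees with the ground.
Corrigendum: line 5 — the distance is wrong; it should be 8.4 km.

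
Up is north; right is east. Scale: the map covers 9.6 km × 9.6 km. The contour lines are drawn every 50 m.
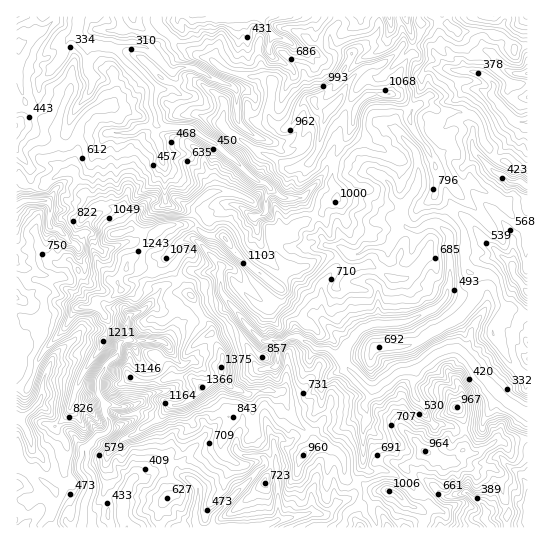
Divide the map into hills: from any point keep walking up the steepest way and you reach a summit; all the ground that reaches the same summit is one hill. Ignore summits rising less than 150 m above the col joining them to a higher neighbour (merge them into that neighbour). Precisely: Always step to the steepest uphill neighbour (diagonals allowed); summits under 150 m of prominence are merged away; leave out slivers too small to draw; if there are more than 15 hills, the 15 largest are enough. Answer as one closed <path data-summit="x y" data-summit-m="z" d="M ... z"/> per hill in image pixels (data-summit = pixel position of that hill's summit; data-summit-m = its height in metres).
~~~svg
<path data-summit="222 367" data-summit-m="1377" d="M527 16l-137 0 1 14-4 8 1 3 18 11 12 16 4 3 5-1-6 7 0 10-4 8-6 11-14 9-2 8 1 6-9-2-4 8-10 10-4 12 2 15-20-8-21-1-5 10-17 20-11 6-15-2-17-14-11-4-30-28 17-22-4-10-1-29 9-1 8 7 28 0 12-19 0-6-10-9 8-8 2-7 5 1 7 5 9 0 7 6 5 0 7-8 8-17 19-12-1-6-343 1 0 245 3 3 11 3 11 7 12 2 18 2 13-5 0-9-5-7-2-12 7-9 4-15 17-15-4-65 6-9 23 0 11-6 14-3 0 11 5 10 1 14 4 10 0 33 13 7 28 2 15-8 12 1 9 4 13 10 5 25 12 20 24 20 17 22 0 9-10 3-7 8-1 11-6 1-8 6-18-2-12-11-27-33-3-4-1-18-2-2-17 0-11-2-13 10-12 4-23 26-14 7-1 12 2 9-9 4-3 12-9 7-8 13-3 7 1 13-12 2-28-5-12 1-4 3 2-17-27-12 0 161 342 0-11-23-5-4 10-7 4-20 6-9 0-34 4-10-2-18 6-10 26-20 20-4 20-16 14-5 6 0 6 4 16 21 24 26 18 12 7 2z"/><path data-summit="121 290" data-summit-m="1313" d="M155 124l-14 3-11 6-23 0-6 9 4 65-17 15-4 15-7 9 2 12 5 7-1 10-12 4-18-2-12-2-11-7-5 0-9-5 0 103 9 6 19 7-1 16 15-3 28 5 12-2-1-13 3-7 8-13 9-7 3-12 9-4-2-16 4-8 11-4 23-26 12-4 13-10 30 3 1-8-28-28 0-5 9-12 20-9 6-7-7-2-15 8-7 0-21-2-13-7 0-33-4-10-1-14-5-10z"/><path data-summit="331 109" data-summit-m="1186" d="M389 16l-28 0-1 6-3 3-16 9-8 17-7 8-5 0-7-6-9 0-11-6-3 7-8 8 10 9 0 6-12 19-28 0-8-7-8 0 0 30 4 10-17 22 30 28 11 4 13 12 9 4 18-3 20-23 5-10 21 1 19 7-1-14 4-12 10-10 4-8 9 2-1-6 2-8 10-6 6-7 8-15 0-10 4-6-8-4-11-15-18-11-1-3 4-8z"/><path data-summit="389 490" data-summit-m="1009" d="M414 369l-17 4-26 20-6 10 2 18-4 10 0 34-6 9-4 20-10 7 5 4 13 23 129 0-5-7 0-6 6-6 4-12 0-16-6-8 2-12 4-4 6 0 8 10 8 4 11 14 0-71-29-18-14 21-4 11-26 1-6-4-14 0-7-6-4-13-11-13z"/><path data-summit="225 238" data-summit-m="1256" d="M233 204l-4 0-7 8-20 9-7 8-2 9 28 28 0 27 30 37 12 11 18 2 15-8 0-10 7-8 10-3 0-9-16-21-25-21-12-20-5-25-13-10z"/><path data-summit="457 407" data-summit-m="967" d="M457 348l-20 5-22 17-2 23 11 13 1 9 8 9 16 1 6 4 26-1 14-27 5-6-21-22-10-15z"/>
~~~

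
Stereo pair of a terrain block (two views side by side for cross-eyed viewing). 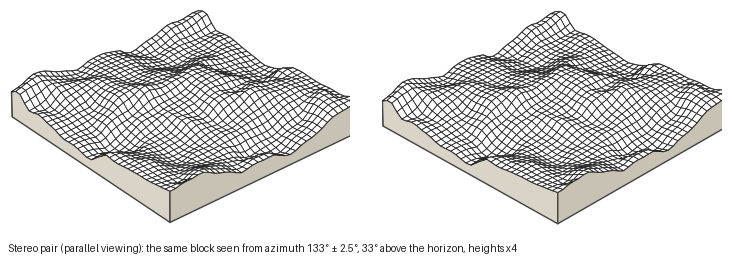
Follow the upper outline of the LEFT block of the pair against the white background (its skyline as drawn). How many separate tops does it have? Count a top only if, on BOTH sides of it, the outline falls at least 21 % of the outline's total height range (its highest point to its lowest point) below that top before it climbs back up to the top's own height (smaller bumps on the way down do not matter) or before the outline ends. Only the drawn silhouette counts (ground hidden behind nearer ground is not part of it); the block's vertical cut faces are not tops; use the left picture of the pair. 1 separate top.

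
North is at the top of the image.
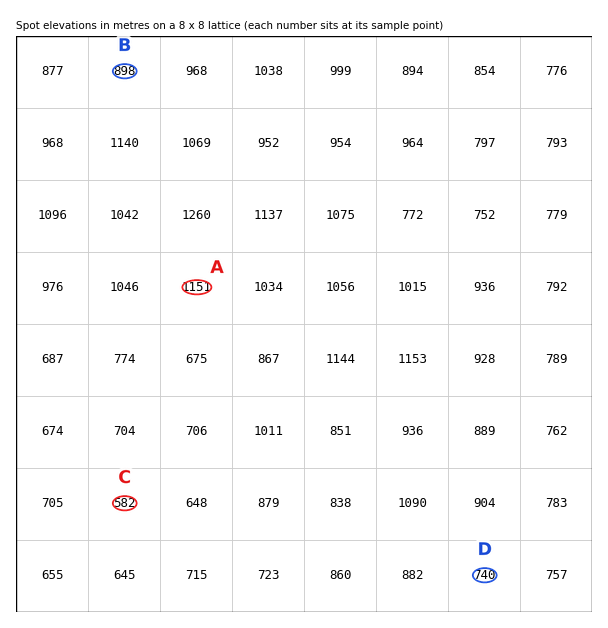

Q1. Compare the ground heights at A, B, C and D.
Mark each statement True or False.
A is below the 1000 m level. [False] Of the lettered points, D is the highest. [False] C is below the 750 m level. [True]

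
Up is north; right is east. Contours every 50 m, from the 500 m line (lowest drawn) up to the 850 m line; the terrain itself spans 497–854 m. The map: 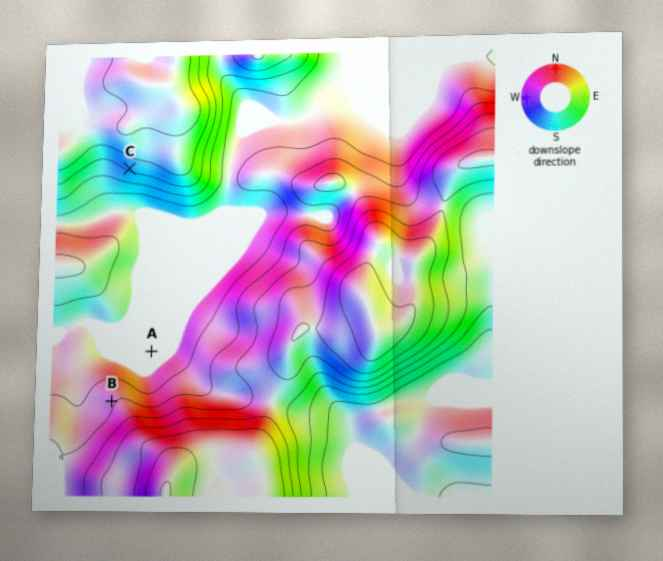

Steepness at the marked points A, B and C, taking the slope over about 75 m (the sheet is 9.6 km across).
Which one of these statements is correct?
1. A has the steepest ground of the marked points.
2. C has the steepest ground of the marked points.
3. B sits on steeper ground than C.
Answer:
2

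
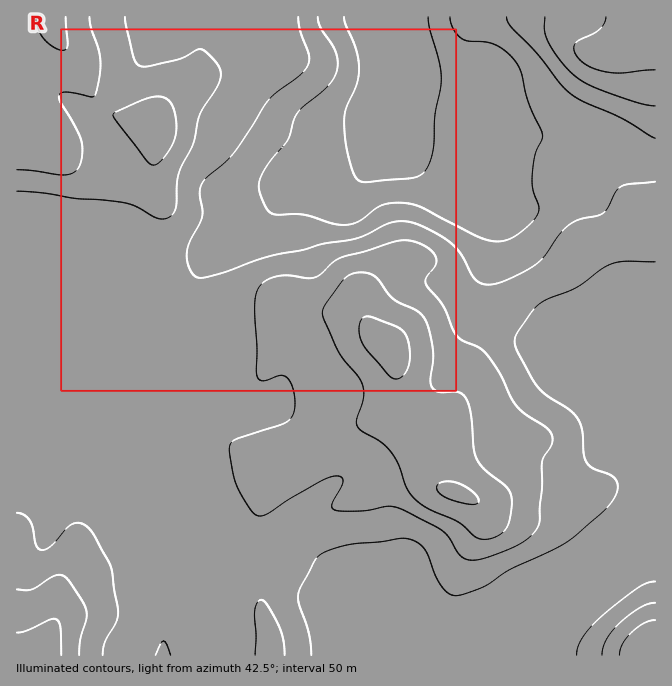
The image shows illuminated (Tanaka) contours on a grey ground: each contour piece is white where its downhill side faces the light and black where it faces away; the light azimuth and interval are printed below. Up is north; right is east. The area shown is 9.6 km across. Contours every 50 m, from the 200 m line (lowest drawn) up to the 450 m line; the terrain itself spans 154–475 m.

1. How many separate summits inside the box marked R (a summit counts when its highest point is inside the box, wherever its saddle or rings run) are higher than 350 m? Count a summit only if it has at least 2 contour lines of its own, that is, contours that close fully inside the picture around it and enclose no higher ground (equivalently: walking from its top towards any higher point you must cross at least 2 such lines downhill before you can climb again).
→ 1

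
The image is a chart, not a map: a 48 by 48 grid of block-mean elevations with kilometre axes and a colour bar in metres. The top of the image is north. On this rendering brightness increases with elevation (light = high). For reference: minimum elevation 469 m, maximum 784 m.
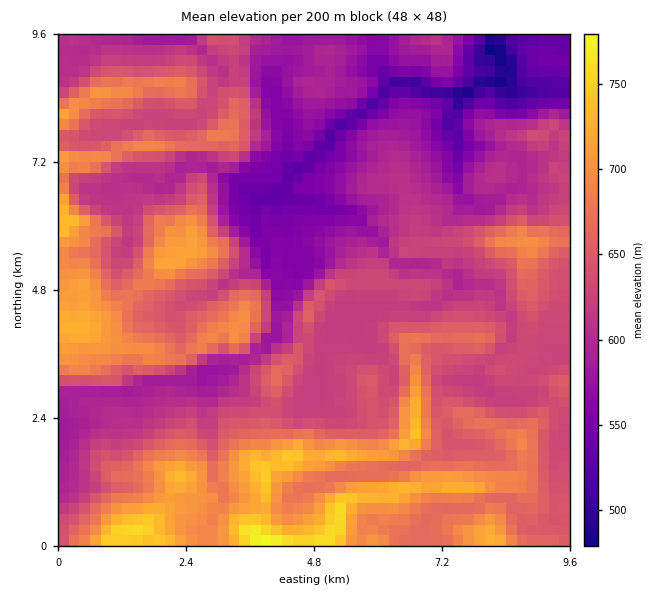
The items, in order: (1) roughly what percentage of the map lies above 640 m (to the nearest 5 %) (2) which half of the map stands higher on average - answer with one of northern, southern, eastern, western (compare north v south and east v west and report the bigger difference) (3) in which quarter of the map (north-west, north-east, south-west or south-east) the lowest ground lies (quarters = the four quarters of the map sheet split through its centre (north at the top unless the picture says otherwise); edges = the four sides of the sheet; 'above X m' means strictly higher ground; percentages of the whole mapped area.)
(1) Roughly 45 % of the ground is higher than 640 m.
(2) On average the southern half of the map is the higher ground.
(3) The lowest ground is in the north-east quarter.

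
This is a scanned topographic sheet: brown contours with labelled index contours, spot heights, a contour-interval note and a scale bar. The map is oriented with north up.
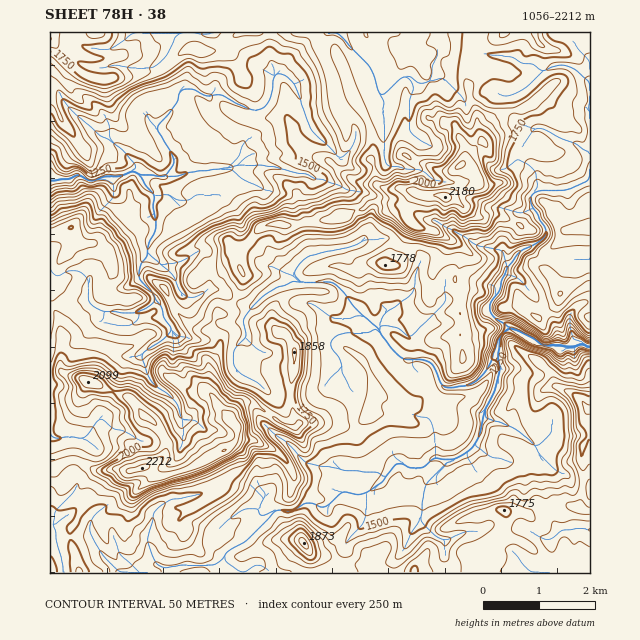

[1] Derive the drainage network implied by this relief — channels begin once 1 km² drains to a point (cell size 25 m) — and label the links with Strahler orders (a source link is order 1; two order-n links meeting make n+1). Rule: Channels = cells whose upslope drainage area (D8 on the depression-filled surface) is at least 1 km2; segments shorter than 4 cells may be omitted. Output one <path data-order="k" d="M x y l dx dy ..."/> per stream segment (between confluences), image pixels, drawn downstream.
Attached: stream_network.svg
<path data-order="1" d="M107 559l12 13 28 0"/><path data-order="1" d="M57 544l3 11 2 2 0 5 1 2 0 8 1 0"/><path data-order="1" d="M439 538l-3-1-15-16 3-29 1-2 0-4 1-3 20-19 0-2 4 0 4-3"/><path data-order="1" d="M576 528l9 0 2 2 3 0"/><path data-order="1" d="M152 523l-2 7-1 1 0 4-2 2 0 6 5 9 0 3 5 10 6 3 14-2 1-1 37 0 10-8 0-3 3-3 17-8 26-27 0-2 5-4"/><path data-order="2" d="M276 510l9 0 0 2 6 0 9-5 4-4 10 0 5 4 6 0 3-1 14-14 5 0 2 1 4 0 2 2 7 0 1-2 3 0 7-4 4-4 4-2 3-2 1-5"/><path data-order="1" d="M263 500l-4 9 0 5 1 2 4 0 12-6"/><path data-order="2" d="M385 476l6-5 4-7 9 0 4 4 16 0 9-10 6 0 1 1 14 0"/><path data-order="1" d="M339 469l3 0 1 2 17 0 2 1 16 0 5 4 2 0"/><path data-order="2" d="M454 459l9-4 8-7 2 0 1-4 3-3 3-6 1-11 2-1 0-6 1-1 0-4 1-2"/><path data-order="1" d="M535 445l-9-8-1 0-10-9-6-2-2 0-7-5-6 0-4-2-5 0 0-9"/><path data-order="1" d="M100 419l-5 4-5 10-6 5-7 0-1-1-13 0-1 1-7 0-5-3 0-118"/><path data-order="1" d="M183 419l-3-3 0-6-2-1-1-6-11-11-9-4-7-7-4-9-1-8-3-5 0-5 3-3 17-10 9-10 0-4-8-10 0-7-1-1 0-3-7-7"/><path data-order="2" d="M485 410l0-3 3-2 7-15 2-9 1-2 0-4 2-1-2-23 2-1 0-12 1-3"/><path data-order="1" d="M235 366l-2-1 0-14 5-6 7-7 1 0 0-7-1-1 0-4-2-2 0-5 7-9 0-1 14-14 9-5 3-2 2-2 6 0 6-3 3-2 2 1 6 0"/><path data-order="1" d="M342 366l0-2-2-2-1-5-7-7-1-3 0-6 5-6 3-1 4 0 2-1 25 0 4-5 2 0 4 5"/><path data-order="3" d="M501 335l7-7 3 0"/><path data-order="3" d="M380 333l7 8 3 6 11 11 3 1 20 0 1 2 6 1 2 3 5 9 0 2 1 2 1 5 5 5 21-2 10-4 12-14 5-9 0-5 2-4 2-9 4-6"/><path data-order="1" d="M402 331l-5-4-6 0-1-1-10 0"/><path data-order="3" d="M511 328l7 2 17 8 8 7 20 0 1 2 12 0 4-3 4 0 3 3 3 0"/><path data-order="2" d="M380 326l0 4"/><path data-order="1" d="M357 316l6 0"/><path data-order="2" d="M363 316l17 14"/><path data-order="1" d="M393 309l-5 1-5 6-2 5-1 2 0 3"/><path data-order="1" d="M88 300l0 2 6 5 8 5 34 1 14-7 5-4 0-3"/><path data-order="2" d="M155 299l0-4-16-16 0-10 1-1 0-4 7-7 0-5"/><path data-order="2" d="M301 282l31 0 3 1 11 12 6 10 11 11"/><path data-order="1" d="M176 279l-2-3-8-8-2 0-17-16"/><path data-order="2" d="M507 268l-2 7-4 6 0 7-1 1 0 3-10 11 0 9 7 8 7 3 7 5"/><path data-order="2" d="M147 252l2-11 6-7 0-3 1-1 0-11-1-2 0-5-2-2 0-8 2-2 0-5"/><path data-order="1" d="M502 251l2 1 0 5 1 1 2 10"/><path data-order="1" d="M355 245l-6 2-2 1-12 2-2 1-7 0-1 1-4 0-6 3-6 0-2 3-2 0-7 7-4 7 0 3 7 7"/><path data-order="2" d="M155 195l-10-10-2-6-1 0 0-1-3-3"/><path data-order="1" d="M169 195l-14 0"/><path data-order="1" d="M312 178l-5-4-10 0-2-2-4 0-6-3-4 0-5-3-10 0-2-1-28 0-5 3-9 0-1 1-10 0-2 2-12 0-2 1-7 0-10 4-12 0"/><path data-order="2" d="M166 176l-10 0-1-1-16 0"/><path data-order="3" d="M139 175l-3-3-4-1"/><path data-order="3" d="M132 171l-11 5-19 0-7 5-7 0-8-6-4 0-6 4-11 0-2 2-7 0"/><path data-order="2" d="M590 154l0 24-3 4-3 0-7 4-3 0-3 3-4 0-1 1-27 0-1 2-3 0-4 4 0 7 1 2 0 2 6 6 1 3 0 4 6 6 1 2 0 8-10 8-8 4-6 2-7 7-1 4-7 7"/><path data-order="1" d="M115 144l6 4 15 17 0 3-4 3"/><path data-order="1" d="M384 144l0-28-1-2 1-14-3-3-1-4"/><path data-order="1" d="M559 137l4 3 3 0 1 1 3 0 1 2 6 1 6 6 5 1 2 3"/><path data-order="1" d="M315 134l-6-7 0-3-2-4 0-3-3-5 0-3-3-4 0-6-3-4 0-3-3-4 0-3-10-10-2 0-2-1-5 0-3 5 0 11-2 2-1 8-7 9-3 0-1 1-7 0-2-1-3 0-7-4-5-2-3-3-4-1-6-4-17 1-11-7-11 0-5 4 0 7-1 3-4 4-3 6-13 13 0 5 5 5 2 7 6 7 4 9 0 5-8 11 0 1"/><path data-order="2" d="M380 93l-3-4-1-10-6-12-32-34-10 0"/><path data-order="1" d="M412 82l-5-6"/><path data-order="1" d="M429 81l-4 2-7 0-7-7-4 0"/><path data-order="2" d="M407 76l-6 2-17 17-3 0-1-2"/><path data-order="1" d="M543 71l3 0 6-4 4 0 1-2 9 0 10 4 14 13 0 23-2 1 0 3 2 1 0 44"/><path data-order="1" d="M180 33l17 0 1 1 11 0 2-1 3 0"/>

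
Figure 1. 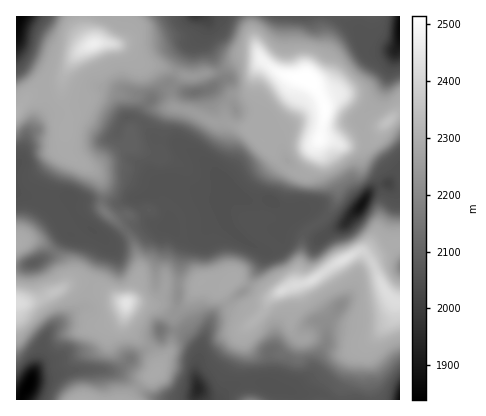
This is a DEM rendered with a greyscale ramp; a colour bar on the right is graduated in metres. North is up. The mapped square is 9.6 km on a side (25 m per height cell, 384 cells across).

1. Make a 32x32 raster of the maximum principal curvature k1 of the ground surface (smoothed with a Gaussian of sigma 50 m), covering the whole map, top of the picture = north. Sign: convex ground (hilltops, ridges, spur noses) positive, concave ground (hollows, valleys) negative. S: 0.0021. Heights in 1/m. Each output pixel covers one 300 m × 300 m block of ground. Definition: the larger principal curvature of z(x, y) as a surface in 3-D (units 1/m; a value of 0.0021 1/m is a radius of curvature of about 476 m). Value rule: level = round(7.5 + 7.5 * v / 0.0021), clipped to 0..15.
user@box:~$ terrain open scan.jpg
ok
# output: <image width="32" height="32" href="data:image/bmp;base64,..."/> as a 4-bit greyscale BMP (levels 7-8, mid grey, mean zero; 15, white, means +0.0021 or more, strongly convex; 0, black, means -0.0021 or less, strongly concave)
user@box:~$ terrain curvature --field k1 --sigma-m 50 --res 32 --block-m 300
<image width="32" height="32" href="data:image/bmp;base64,Qk12AgAAAAAAAHYAAAAoAAAAIAAAACAAAAABAAQAAAAAAAACAAATCwAAEwsAABAAAAAAAAAAAAAAABEREQAiIiIAMzMzAERERABVVVUAZmZmAHd3dwCIiIgAmZmZAKqqqgC7u7sAzMzMAN3d3QDu7u4A////AHe6y7qqqnmGqJqHd3iIeat1yZqImbzZl7iId4eIiIicpdiId4mpypqIiIeJd4mamZy4iqqlmcp4iZuqmXm7qri4iWmbqbu9h6rMdpy5ioibuXvcqJmniqirmrm6qYmJuKuGmoiqmKqJe4qZqXiah6qpqql4vZqpmYqYqImYiJeZzMqYie+4p7mpia6oiYeYvIqcuIqal7moiZqq/+iJiPmIuqrLjLnJrLm7rKrfqGroZXq7iGrJqaisymieq/+Om9vMmId7qJd3iYh4fWeu+4qtx3iHfXeIh4h4iHmHpr6JyoiIiMl3eIiIiIiImaZ+u5iIiK+qmYiIiIiIh3nJe+eIiHebd4iIiIiIh4d2y3nXiIh3nJiIiIiHiIeJqqq5yIiIi8uId3eIh4iazcqHy5h4q8u6iHiIiHh3m6ibmLt4edqKqpiIiIeIaMmKy6uuiHjIinaJh4d3mZ2YisvNmep3qYqYeYeHecvJiHe8p4jLubiJqHeJqs2qiYeGrKV4rqqIiKmJq83KmXmIq5vJiJmoiIiZmYepZ3qpeMianKq8zImIiXmpesuIfGupm6qsd2ypuHiZmszN2o3P7NuZqImY2MyHiIqYaHub+Vm3m3i3eMmd//qZh3eJzeiZqrl4uHqrmbqImoiJhq26qomoiMmKi6mIiLl4qZetp3h5iHi6"/>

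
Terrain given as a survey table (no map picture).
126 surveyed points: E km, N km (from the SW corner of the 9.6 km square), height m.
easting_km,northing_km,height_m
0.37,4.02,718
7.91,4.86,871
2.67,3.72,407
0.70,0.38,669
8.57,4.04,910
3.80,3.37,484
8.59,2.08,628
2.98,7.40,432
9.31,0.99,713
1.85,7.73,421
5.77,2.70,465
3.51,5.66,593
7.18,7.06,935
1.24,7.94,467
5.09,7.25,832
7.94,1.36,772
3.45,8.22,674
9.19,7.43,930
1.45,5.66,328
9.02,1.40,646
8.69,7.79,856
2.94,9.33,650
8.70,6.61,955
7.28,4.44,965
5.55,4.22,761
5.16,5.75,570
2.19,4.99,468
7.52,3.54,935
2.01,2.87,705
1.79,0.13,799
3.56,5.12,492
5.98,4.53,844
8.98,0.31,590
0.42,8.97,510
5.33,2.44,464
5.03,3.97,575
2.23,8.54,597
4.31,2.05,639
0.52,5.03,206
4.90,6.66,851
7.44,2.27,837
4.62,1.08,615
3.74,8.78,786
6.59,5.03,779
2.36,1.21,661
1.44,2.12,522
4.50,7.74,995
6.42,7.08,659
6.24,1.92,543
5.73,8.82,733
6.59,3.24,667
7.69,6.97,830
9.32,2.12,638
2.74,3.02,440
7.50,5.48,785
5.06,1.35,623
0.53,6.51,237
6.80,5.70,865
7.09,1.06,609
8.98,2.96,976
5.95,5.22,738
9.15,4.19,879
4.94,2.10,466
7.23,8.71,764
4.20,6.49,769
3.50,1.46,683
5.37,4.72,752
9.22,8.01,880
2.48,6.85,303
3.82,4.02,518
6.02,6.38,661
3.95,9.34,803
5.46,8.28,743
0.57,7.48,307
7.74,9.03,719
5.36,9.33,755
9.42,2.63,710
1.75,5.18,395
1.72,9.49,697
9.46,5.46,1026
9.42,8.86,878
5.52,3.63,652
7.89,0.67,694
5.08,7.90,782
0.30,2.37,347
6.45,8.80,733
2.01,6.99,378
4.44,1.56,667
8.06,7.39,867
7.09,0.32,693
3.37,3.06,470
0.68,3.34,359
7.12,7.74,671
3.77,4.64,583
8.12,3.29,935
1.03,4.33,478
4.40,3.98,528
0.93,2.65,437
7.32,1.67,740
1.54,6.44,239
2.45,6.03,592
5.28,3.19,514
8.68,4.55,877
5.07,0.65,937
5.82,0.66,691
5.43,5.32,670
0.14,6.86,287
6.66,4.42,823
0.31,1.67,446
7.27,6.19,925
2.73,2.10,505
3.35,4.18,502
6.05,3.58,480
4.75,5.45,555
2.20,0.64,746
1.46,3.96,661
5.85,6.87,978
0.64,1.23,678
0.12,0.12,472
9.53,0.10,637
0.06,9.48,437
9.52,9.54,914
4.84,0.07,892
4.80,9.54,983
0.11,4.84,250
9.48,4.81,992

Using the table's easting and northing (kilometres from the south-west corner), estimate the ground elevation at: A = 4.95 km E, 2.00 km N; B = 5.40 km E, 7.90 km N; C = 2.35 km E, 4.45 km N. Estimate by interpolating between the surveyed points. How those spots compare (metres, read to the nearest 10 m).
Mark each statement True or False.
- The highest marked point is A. False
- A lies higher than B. False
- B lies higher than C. True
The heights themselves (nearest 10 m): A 470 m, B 790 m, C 490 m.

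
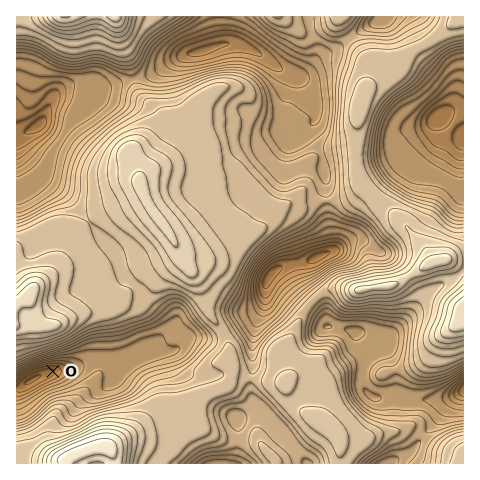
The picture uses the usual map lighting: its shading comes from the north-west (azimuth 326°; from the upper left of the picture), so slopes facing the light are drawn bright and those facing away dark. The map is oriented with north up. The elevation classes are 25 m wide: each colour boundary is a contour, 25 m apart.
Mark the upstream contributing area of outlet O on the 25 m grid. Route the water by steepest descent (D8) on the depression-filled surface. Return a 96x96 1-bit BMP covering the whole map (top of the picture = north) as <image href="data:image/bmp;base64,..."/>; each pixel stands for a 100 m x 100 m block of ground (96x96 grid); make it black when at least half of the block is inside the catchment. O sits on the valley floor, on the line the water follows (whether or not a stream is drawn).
<image width="96" height="96" href="data:image/bmp;base64,Qk2+BAAAAAAAAD4AAAAoAAAAYAAAAGAAAAABAAEAAAAAAIAEAAATCwAAEwsAAAIAAAAAAAAA////AAAAAAAAAAAAAAAAAAAAAAAAIAAAAAAAAAAAAAAAfAAAAAAAAAAAAAAA/4AAAAAAAAAAAAAB//wAAAAAAAAAAAAB//8AAAAAAAAAAAAB//+AAAAAAAAAAAAB///gAAAAAAAAAAAA///wAAAAAAAAAAAA///4AAAAAAAAAAAAf////AAAAAAAAAAAP////AAAAAAAAAAAD////AAAAAAAAAAAB////AAAAAAAAAAAA////wAAAAAAAAAAAf///8AAAAAAAAAAAf////gAAAAAAAAAAf////wAAAAAAAAAA/////wAAAAAAAAAB/////4AAAAAAAAA//////4AAAAAAAAA//////wAAAAAAAAA//////wAAAAAAAAA//////wAAAAAAAAA//////wAAAAAAAAA//////gAAAAAAAAA//////gAAAAAAAAA//////gAAAAAAAAA//////AAAAAAAAD///////AAAAAAAAD//////+AAAAAAAAD//////8AAAAAAAAD//////4AAAAAAAAD//////4AAAAAAAAD//////4AAAAAAAAA//////wAAAAAAAAAf/////wAAAAAAAAAP/////wAAAAAAAAAP/////gAAAAAAAAAH/////gAAAAAAAAAD/////AAAAAAAAAAB////+AAAAAAAAAAA////+AAAAAAAAAAAf///8AAAAAAAAAAAP///4AAAAAAAAAAAP///4AAAAAAAAAAAP///wAAAAAAAAAAAH///wAAAAAAAAAAAD///gAAAAAAAAAAAB///gAAAAAAAAAAAA///AAAAAAAAAAAAAf/+AAAAAAAAAAAAAP/+AAAAAAAAAAAAAH/8AAAAAAAAAAAAAD/4AAAAAAAAAAAAAAH4AAAAAAAAAAAAAADwAAAAAAAAAAAAAABwAAAAAAAAAAAAAAAgAAAAAAAAAAAAAAAAAAAAAAAAAAAAAAAAAAAAAAAAAAAAAAAAAAAAAAAAAAAAAAAAAAAAAAAAAAAAAAAAAAAAAAAAAAAAAAAAAAAAAAAAAAAAAAAAAAAAAAAAAAAAAAAAAAAAAAAAAAAAAAAAAAAAAAAAAAAAAAAAAAAAAAAAAAAAAAAAAAAAAAAAAAAAAAAAAAAAAAAAAAAAAAAAAAAAAAAAAAAAAAAAAAAAAAAAAAAAAAAAAAAAAAAAAAAAAAAAAAAAAAAAAAAAAAAAAAAAAAAAAAAAAAAAAAAAAAAAAAAAAAAAAAAAAAAAAAAAAAAAAAAAAAAAAAAAAAAAAAAAAAAAAAAAAAAAAAAAAAAAAAAAAAAAAAAAAAAAAAAAAAAAAAAAAAAAAAAAAAAAAAAAAAAAAAAAAAAAAAAAAAAAAAAAAAAAAAAAAAAAAAAAAAAAAAAAAAAAAAAAAAAAAAAAAAAAAAAAAAAAAAAAAAAAAAAAAAAAAAAAAAAAAAAAAAAAAAAAAAAAAAAAAAAAAAAAAAAAAAAAAAAAAAAAAAAAAAAAAAAAAAAAAAAAAAAAAAAAAAAAAAAAAAAAAAAAAAAAAAAAAAA="/>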